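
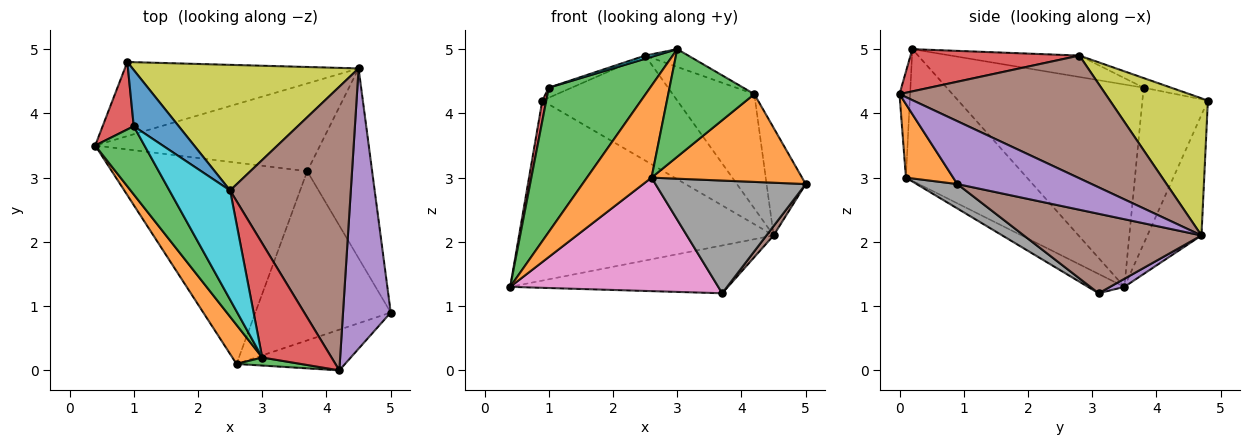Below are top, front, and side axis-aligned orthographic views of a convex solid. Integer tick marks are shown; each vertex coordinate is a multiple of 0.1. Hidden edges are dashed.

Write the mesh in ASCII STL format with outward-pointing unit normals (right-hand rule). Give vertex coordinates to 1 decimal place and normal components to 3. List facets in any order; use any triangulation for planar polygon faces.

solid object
 facet normal -0.193 0.907 -0.374
  outer loop
   vertex 4.5 4.7 2.1
   vertex 0.4 3.5 1.3
   vertex 0.9 4.8 4.2
  endloop
 endfacet
 facet normal -0.865 -0.462 0.196
  outer loop
   vertex 2.6 0.1 3.0
   vertex 3.0 0.2 5.0
   vertex 0.4 3.5 1.3
  endloop
 endfacet
 facet normal -0.869 -0.447 0.211
  outer loop
   vertex 1.0 3.8 4.4
   vertex 0.4 3.5 1.3
   vertex 3.0 0.2 5.0
  endloop
 endfacet
 facet normal -0.979 -0.059 0.195
  outer loop
   vertex 1.0 3.8 4.4
   vertex 0.9 4.8 4.2
   vertex 0.4 3.5 1.3
  endloop
 endfacet
 facet normal 0.031 0.478 -0.878
  outer loop
   vertex 3.7 3.1 1.2
   vertex 0.4 3.5 1.3
   vertex 4.5 4.7 2.1
  endloop
 endfacet
 facet normal 0.774 -0.031 -0.632
  outer loop
   vertex 3.7 3.1 1.2
   vertex 4.5 4.7 2.1
   vertex 5.0 0.9 2.9
  endloop
 endfacet
 facet normal -0.086 -0.489 -0.868
  outer loop
   vertex 3.7 3.1 1.2
   vertex 2.6 0.1 3.0
   vertex 0.4 3.5 1.3
  endloop
 endfacet
 facet normal 0.148 -0.548 -0.823
  outer loop
   vertex 3.7 3.1 1.2
   vertex 5.0 0.9 2.9
   vertex 2.6 0.1 3.0
  endloop
 endfacet
 facet normal 0.422 0.581 0.696
  outer loop
   vertex 2.5 2.8 4.9
   vertex 4.5 4.7 2.1
   vertex 0.9 4.8 4.2
  endloop
 endfacet
 facet normal -0.333 -0.028 0.943
  outer loop
   vertex 2.5 2.8 4.9
   vertex 1.0 3.8 4.4
   vertex 3.0 0.2 5.0
  endloop
 endfacet
 facet normal -0.206 0.172 0.963
  outer loop
   vertex 2.5 2.8 4.9
   vertex 0.9 4.8 4.2
   vertex 1.0 3.8 4.4
  endloop
 endfacet
 facet normal 0.274 -0.873 -0.404
  outer loop
   vertex 4.2 0.0 4.3
   vertex 2.6 0.1 3.0
   vertex 5.0 0.9 2.9
  endloop
 endfacet
 facet normal -0.122 -0.990 0.074
  outer loop
   vertex 4.2 0.0 4.3
   vertex 3.0 0.2 5.0
   vertex 2.6 0.1 3.0
  endloop
 endfacet
 facet normal 0.516 0.132 0.847
  outer loop
   vertex 4.2 0.0 4.3
   vertex 2.5 2.8 4.9
   vertex 3.0 0.2 5.0
  endloop
 endfacet
 facet normal 0.776 0.226 0.589
  outer loop
   vertex 4.2 0.0 4.3
   vertex 5.0 0.9 2.9
   vertex 4.5 4.7 2.1
  endloop
 endfacet
 facet normal 0.686 0.272 0.675
  outer loop
   vertex 4.2 0.0 4.3
   vertex 4.5 4.7 2.1
   vertex 2.5 2.8 4.9
  endloop
 endfacet
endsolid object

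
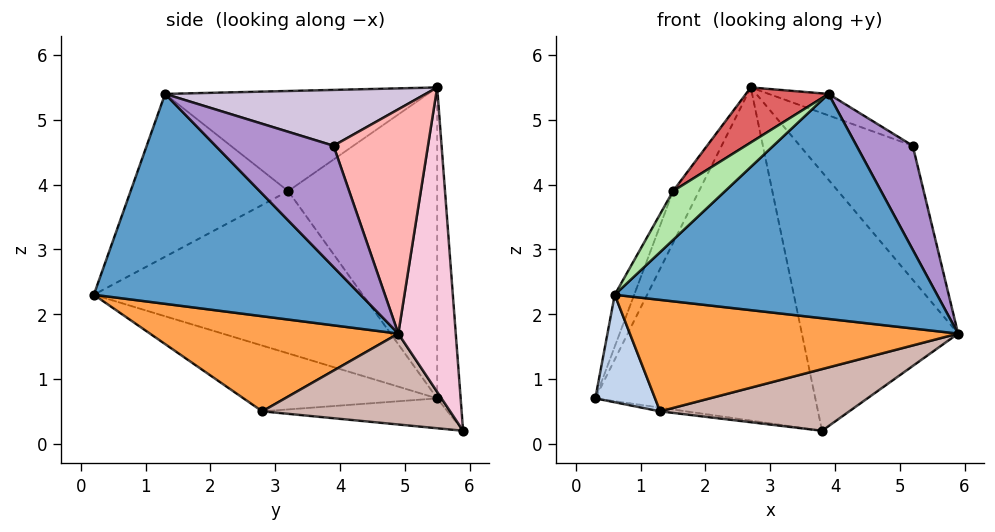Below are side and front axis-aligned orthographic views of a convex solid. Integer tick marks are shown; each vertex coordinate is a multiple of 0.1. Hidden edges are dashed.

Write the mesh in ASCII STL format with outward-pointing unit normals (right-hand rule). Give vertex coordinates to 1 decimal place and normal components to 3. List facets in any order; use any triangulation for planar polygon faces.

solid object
 facet normal 0.591 -0.714 -0.375
  outer loop
   vertex 3.9 1.3 5.4
   vertex 0.6 0.2 2.3
   vertex 5.9 4.9 1.7
  endloop
 endfacet
 facet normal -0.747 -0.231 -0.623
  outer loop
   vertex 1.3 2.8 0.5
   vertex 0.6 0.2 2.3
   vertex 0.3 5.5 0.7
  endloop
 endfacet
 facet normal 0.445 -0.588 -0.676
  outer loop
   vertex 1.3 2.8 0.5
   vertex 5.9 4.9 1.7
   vertex 0.6 0.2 2.3
  endloop
 endfacet
 facet normal -0.918 0.066 0.392
  outer loop
   vertex 1.5 3.2 3.9
   vertex 0.3 5.5 0.7
   vertex 0.6 0.2 2.3
  endloop
 endfacet
 facet normal -0.884 0.154 0.442
  outer loop
   vertex 1.5 3.2 3.9
   vertex 2.7 5.5 5.5
   vertex 0.3 5.5 0.7
  endloop
 endfacet
 facet normal -0.632 -0.209 0.747
  outer loop
   vertex 1.5 3.2 3.9
   vertex 0.6 0.2 2.3
   vertex 3.9 1.3 5.4
  endloop
 endfacet
 facet normal -0.627 -0.197 0.754
  outer loop
   vertex 1.5 3.2 3.9
   vertex 3.9 1.3 5.4
   vertex 2.7 5.5 5.5
  endloop
 endfacet
 facet normal 0.592 0.707 0.387
  outer loop
   vertex 5.2 3.9 4.6
   vertex 5.9 4.9 1.7
   vertex 2.7 5.5 5.5
  endloop
 endfacet
 facet normal 0.901 -0.429 0.069
  outer loop
   vertex 5.2 3.9 4.6
   vertex 3.9 1.3 5.4
   vertex 5.9 4.9 1.7
  endloop
 endfacet
 facet normal 0.387 0.089 0.918
  outer loop
   vertex 5.2 3.9 4.6
   vertex 2.7 5.5 5.5
   vertex 3.9 1.3 5.4
  endloop
 endfacet
 facet normal -0.144 0.020 -0.989
  outer loop
   vertex 3.8 5.9 0.2
   vertex 1.3 2.8 0.5
   vertex 0.3 5.5 0.7
  endloop
 endfacet
 facet normal 0.398 -0.401 -0.825
  outer loop
   vertex 3.8 5.9 0.2
   vertex 5.9 4.9 1.7
   vertex 1.3 2.8 0.5
  endloop
 endfacet
 facet normal -0.106 0.993 0.053
  outer loop
   vertex 3.8 5.9 0.2
   vertex 0.3 5.5 0.7
   vertex 2.7 5.5 5.5
  endloop
 endfacet
 facet normal 0.342 0.929 0.141
  outer loop
   vertex 3.8 5.9 0.2
   vertex 2.7 5.5 5.5
   vertex 5.9 4.9 1.7
  endloop
 endfacet
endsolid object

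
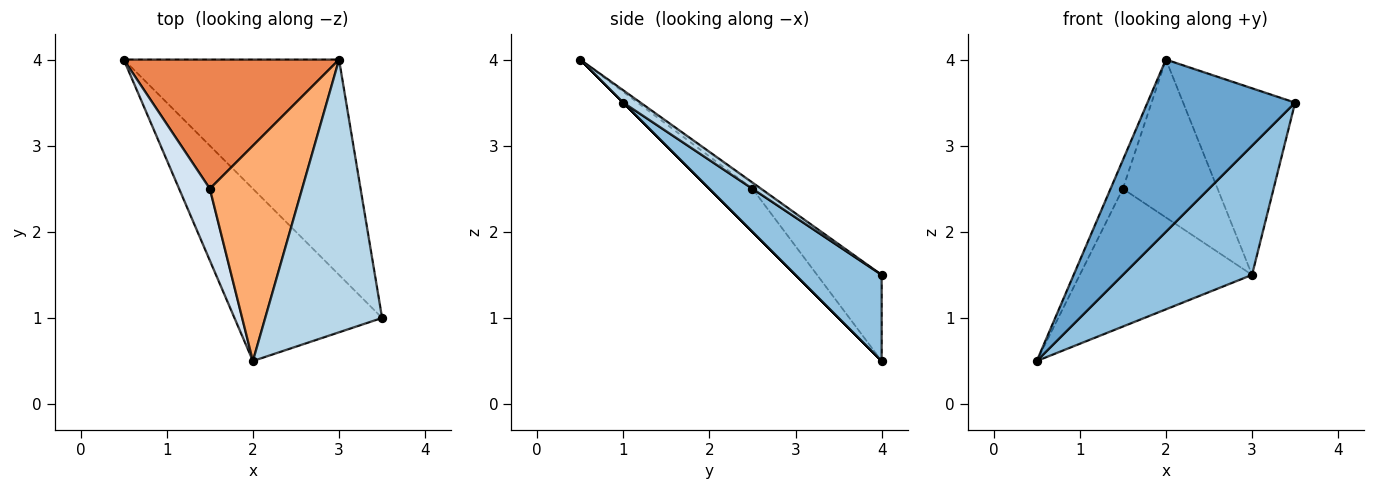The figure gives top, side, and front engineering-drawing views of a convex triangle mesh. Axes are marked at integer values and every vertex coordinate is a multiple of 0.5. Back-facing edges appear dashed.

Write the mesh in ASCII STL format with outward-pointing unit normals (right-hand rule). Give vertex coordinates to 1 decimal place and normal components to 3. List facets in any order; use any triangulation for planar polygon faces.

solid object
 facet normal 0.000 -0.707 -0.707
  outer loop
   vertex 2.0 0.5 4.0
   vertex 0.5 4.0 0.5
   vertex 3.5 1.0 3.5
  endloop
 endfacet
 facet normal 0.324 -0.487 -0.811
  outer loop
   vertex 3.0 4.0 1.5
   vertex 3.5 1.0 3.5
   vertex 0.5 4.0 0.5
  endloop
 endfacet
 facet normal 0.087 0.563 0.822
  outer loop
   vertex 3.0 4.0 1.5
   vertex 2.0 0.5 4.0
   vertex 3.5 1.0 3.5
  endloop
 endfacet
 facet normal -0.793 0.226 0.566
  outer loop
   vertex 1.5 2.5 2.5
   vertex 0.5 4.0 0.5
   vertex 2.0 0.5 4.0
  endloop
 endfacet
 facet normal -0.264 0.704 0.660
  outer loop
   vertex 1.5 2.5 2.5
   vertex 3.0 4.0 1.5
   vertex 0.5 4.0 0.5
  endloop
 endfacet
 facet normal -0.054 0.591 0.805
  outer loop
   vertex 1.5 2.5 2.5
   vertex 2.0 0.5 4.0
   vertex 3.0 4.0 1.5
  endloop
 endfacet
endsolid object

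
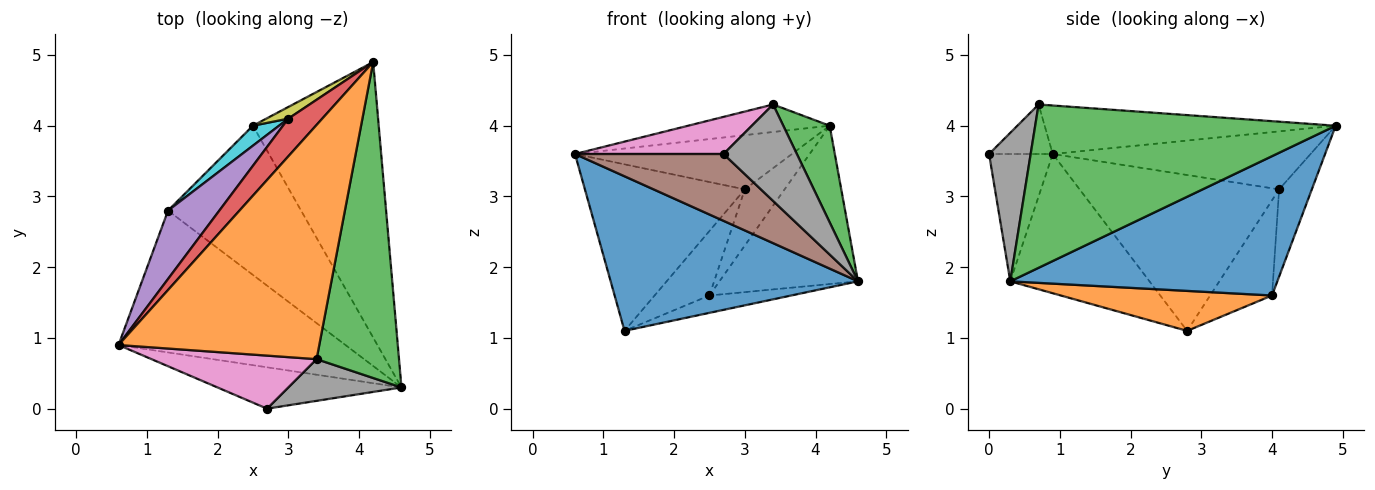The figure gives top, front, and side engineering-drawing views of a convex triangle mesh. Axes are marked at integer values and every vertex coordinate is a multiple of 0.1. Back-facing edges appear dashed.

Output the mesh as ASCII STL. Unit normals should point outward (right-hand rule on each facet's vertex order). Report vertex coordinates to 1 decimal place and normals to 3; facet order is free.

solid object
 facet normal -0.383 -0.681 -0.625
  outer loop
   vertex 1.3 2.8 1.1
   vertex 4.6 0.3 1.8
   vertex 0.6 0.9 3.6
  endloop
 endfacet
 facet normal -0.233 0.113 0.966
  outer loop
   vertex 3.4 0.7 4.3
   vertex 4.2 4.9 4.0
   vertex 0.6 0.9 3.6
  endloop
 endfacet
 facet normal 0.884 -0.137 0.446
  outer loop
   vertex 3.4 0.7 4.3
   vertex 4.6 0.3 1.8
   vertex 4.2 4.9 4.0
  endloop
 endfacet
 facet normal -0.698 0.588 0.409
  outer loop
   vertex 3.0 4.1 3.1
   vertex 0.6 0.9 3.6
   vertex 4.2 4.9 4.0
  endloop
 endfacet
 facet normal -0.756 0.606 0.249
  outer loop
   vertex 3.0 4.1 3.1
   vertex 1.3 2.8 1.1
   vertex 0.6 0.9 3.6
  endloop
 endfacet
 facet normal -0.342 -0.799 -0.495
  outer loop
   vertex 2.7 0.0 3.6
   vertex 0.6 0.9 3.6
   vertex 4.6 0.3 1.8
  endloop
 endfacet
 facet normal -0.239 -0.557 0.796
  outer loop
   vertex 2.7 0.0 3.6
   vertex 3.4 0.7 4.3
   vertex 0.6 0.9 3.6
  endloop
 endfacet
 facet normal 0.462 -0.814 0.352
  outer loop
   vertex 2.7 0.0 3.6
   vertex 4.6 0.3 1.8
   vertex 3.4 0.7 4.3
  endloop
 endfacet
 facet normal -0.627 0.763 0.158
  outer loop
   vertex 2.5 4.0 1.6
   vertex 3.0 4.1 3.1
   vertex 4.2 4.9 4.0
  endloop
 endfacet
 facet normal -0.733 0.649 0.201
  outer loop
   vertex 2.5 4.0 1.6
   vertex 1.3 2.8 1.1
   vertex 3.0 4.1 3.1
  endloop
 endfacet
 facet normal 0.693 0.359 -0.625
  outer loop
   vertex 2.5 4.0 1.6
   vertex 4.2 4.9 4.0
   vertex 4.6 0.3 1.8
  endloop
 endfacet
 facet normal 0.286 0.111 -0.952
  outer loop
   vertex 2.5 4.0 1.6
   vertex 4.6 0.3 1.8
   vertex 1.3 2.8 1.1
  endloop
 endfacet
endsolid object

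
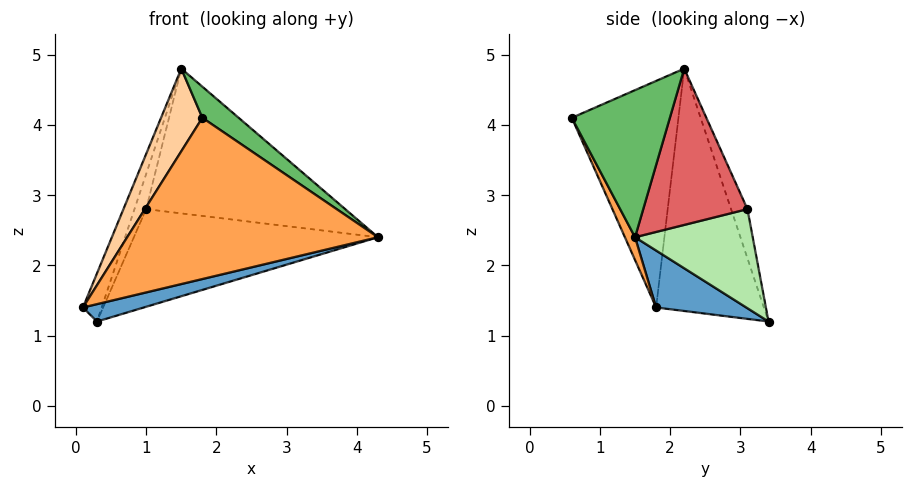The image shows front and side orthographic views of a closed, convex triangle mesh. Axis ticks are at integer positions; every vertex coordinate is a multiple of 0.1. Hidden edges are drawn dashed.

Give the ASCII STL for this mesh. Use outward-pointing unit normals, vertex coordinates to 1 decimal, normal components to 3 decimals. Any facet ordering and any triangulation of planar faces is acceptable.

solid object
 facet normal 0.219 -0.148 -0.964
  outer loop
   vertex 0.3 3.4 1.2
   vertex 4.3 1.5 2.4
   vertex 0.1 1.8 1.4
  endloop
 endfacet
 facet normal -0.919 0.160 0.360
  outer loop
   vertex 1.5 2.2 4.8
   vertex 0.3 3.4 1.2
   vertex 0.1 1.8 1.4
  endloop
 endfacet
 facet normal 0.037 -0.904 -0.425
  outer loop
   vertex 1.8 0.6 4.1
   vertex 0.1 1.8 1.4
   vertex 4.3 1.5 2.4
  endloop
 endfacet
 facet normal -0.858 -0.332 0.392
  outer loop
   vertex 1.8 0.6 4.1
   vertex 1.5 2.2 4.8
   vertex 0.1 1.8 1.4
  endloop
 endfacet
 facet normal 0.602 -0.223 0.767
  outer loop
   vertex 1.8 0.6 4.1
   vertex 4.3 1.5 2.4
   vertex 1.5 2.2 4.8
  endloop
 endfacet
 facet normal 0.434 0.901 -0.021
  outer loop
   vertex 1.0 3.1 2.8
   vertex 4.3 1.5 2.4
   vertex 0.3 3.4 1.2
  endloop
 endfacet
 facet normal 0.446 0.853 0.272
  outer loop
   vertex 1.0 3.1 2.8
   vertex 1.5 2.2 4.8
   vertex 4.3 1.5 2.4
  endloop
 endfacet
 facet normal -0.738 0.527 0.422
  outer loop
   vertex 1.0 3.1 2.8
   vertex 0.3 3.4 1.2
   vertex 1.5 2.2 4.8
  endloop
 endfacet
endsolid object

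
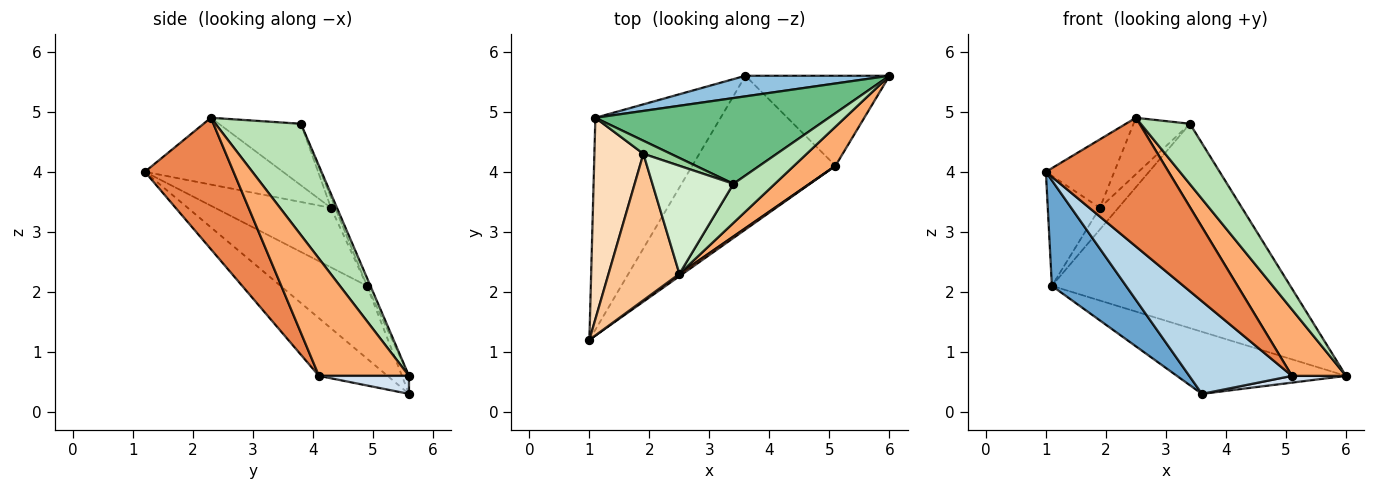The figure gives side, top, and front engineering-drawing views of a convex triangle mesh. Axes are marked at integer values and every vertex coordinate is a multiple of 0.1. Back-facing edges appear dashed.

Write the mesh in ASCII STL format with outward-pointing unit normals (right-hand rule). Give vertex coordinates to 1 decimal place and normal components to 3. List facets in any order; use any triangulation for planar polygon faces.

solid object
 facet normal -0.461 -0.395 -0.794
  outer loop
   vertex 1.1 4.9 2.1
   vertex 3.6 5.6 0.3
   vertex 1.0 1.2 4.0
  endloop
 endfacet
 facet normal -0.039 0.949 0.314
  outer loop
   vertex 1.1 4.9 2.1
   vertex 6.0 5.6 0.6
   vertex 3.6 5.6 0.3
  endloop
 endfacet
 facet normal -0.326 -0.488 -0.810
  outer loop
   vertex 5.1 4.1 0.6
   vertex 1.0 1.2 4.0
   vertex 3.6 5.6 0.3
  endloop
 endfacet
 facet normal 0.124 -0.074 -0.990
  outer loop
   vertex 5.1 4.1 0.6
   vertex 3.6 5.6 0.3
   vertex 6.0 5.6 0.6
  endloop
 endfacet
 facet normal 0.586 -0.811 0.015
  outer loop
   vertex 5.1 4.1 0.6
   vertex 2.5 2.3 4.9
   vertex 1.0 1.2 4.0
  endloop
 endfacet
 facet normal 0.821 -0.492 0.290
  outer loop
   vertex 5.1 4.1 0.6
   vertex 6.0 5.6 0.6
   vertex 2.5 2.3 4.9
  endloop
 endfacet
 facet normal -0.649 0.322 0.689
  outer loop
   vertex 1.9 4.3 3.4
   vertex 1.0 1.2 4.0
   vertex 2.5 2.3 4.9
  endloop
 endfacet
 facet normal -0.729 0.328 0.600
  outer loop
   vertex 1.9 4.3 3.4
   vertex 1.1 4.9 2.1
   vertex 1.0 1.2 4.0
  endloop
 endfacet
 facet normal -0.013 0.922 0.387
  outer loop
   vertex 3.4 3.8 4.8
   vertex 6.0 5.6 0.6
   vertex 1.1 4.9 2.1
  endloop
 endfacet
 facet normal -0.192 0.841 0.506
  outer loop
   vertex 3.4 3.8 4.8
   vertex 1.1 4.9 2.1
   vertex 1.9 4.3 3.4
  endloop
 endfacet
 facet normal 0.825 -0.474 0.307
  outer loop
   vertex 3.4 3.8 4.8
   vertex 2.5 2.3 4.9
   vertex 6.0 5.6 0.6
  endloop
 endfacet
 facet normal -0.558 0.384 0.735
  outer loop
   vertex 3.4 3.8 4.8
   vertex 1.9 4.3 3.4
   vertex 2.5 2.3 4.9
  endloop
 endfacet
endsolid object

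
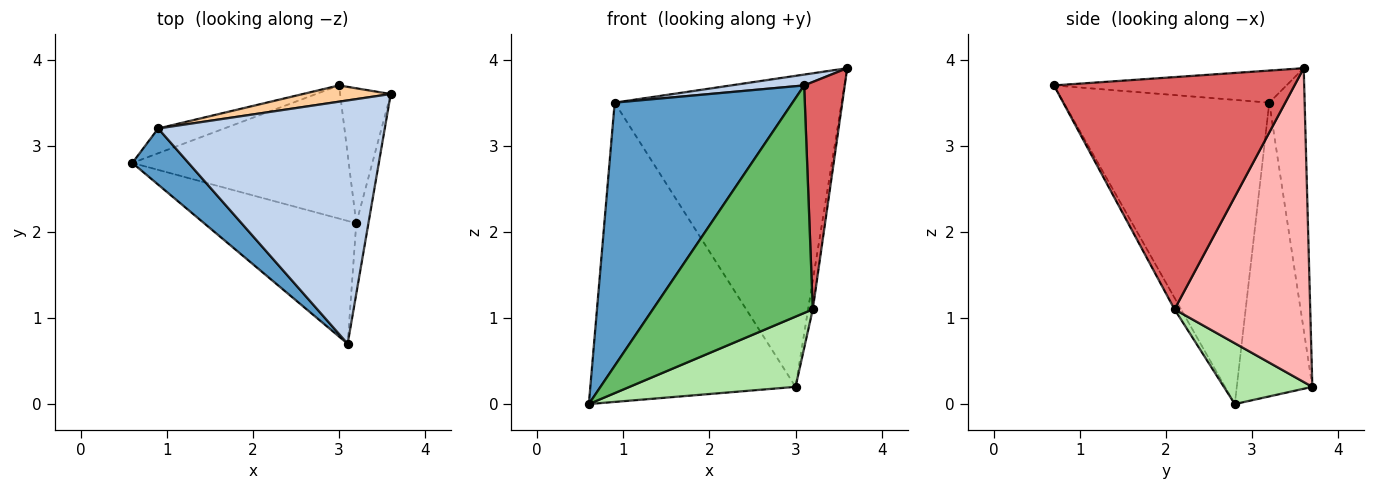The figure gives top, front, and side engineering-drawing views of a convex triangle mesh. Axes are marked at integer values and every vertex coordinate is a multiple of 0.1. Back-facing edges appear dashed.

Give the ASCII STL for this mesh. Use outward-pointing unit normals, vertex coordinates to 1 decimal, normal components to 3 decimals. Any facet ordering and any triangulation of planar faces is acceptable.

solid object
 facet normal -0.749 -0.648 0.138
  outer loop
   vertex 0.9 3.2 3.5
   vertex 0.6 2.8 0.0
   vertex 3.1 0.7 3.7
  endloop
 endfacet
 facet normal -0.140 -0.044 0.989
  outer loop
   vertex 0.9 3.2 3.5
   vertex 3.1 0.7 3.7
   vertex 3.6 3.6 3.9
  endloop
 endfacet
 facet normal -0.344 0.936 -0.077
  outer loop
   vertex 0.9 3.2 3.5
   vertex 3.0 3.7 0.2
   vertex 0.6 2.8 0.0
  endloop
 endfacet
 facet normal -0.154 0.987 0.052
  outer loop
   vertex 0.9 3.2 3.5
   vertex 3.6 3.6 3.9
   vertex 3.0 3.7 0.2
  endloop
 endfacet
 facet normal -0.036 -0.879 -0.475
  outer loop
   vertex 3.2 2.1 1.1
   vertex 3.1 0.7 3.7
   vertex 0.6 2.8 0.0
  endloop
 endfacet
 facet normal 0.241 -0.453 -0.858
  outer loop
   vertex 3.2 2.1 1.1
   vertex 0.6 2.8 0.0
   vertex 3.0 3.7 0.2
  endloop
 endfacet
 facet normal 0.985 -0.166 -0.052
  outer loop
   vertex 3.2 2.1 1.1
   vertex 3.6 3.6 3.9
   vertex 3.1 0.7 3.7
  endloop
 endfacet
 facet normal 0.987 0.034 -0.159
  outer loop
   vertex 3.2 2.1 1.1
   vertex 3.0 3.7 0.2
   vertex 3.6 3.6 3.9
  endloop
 endfacet
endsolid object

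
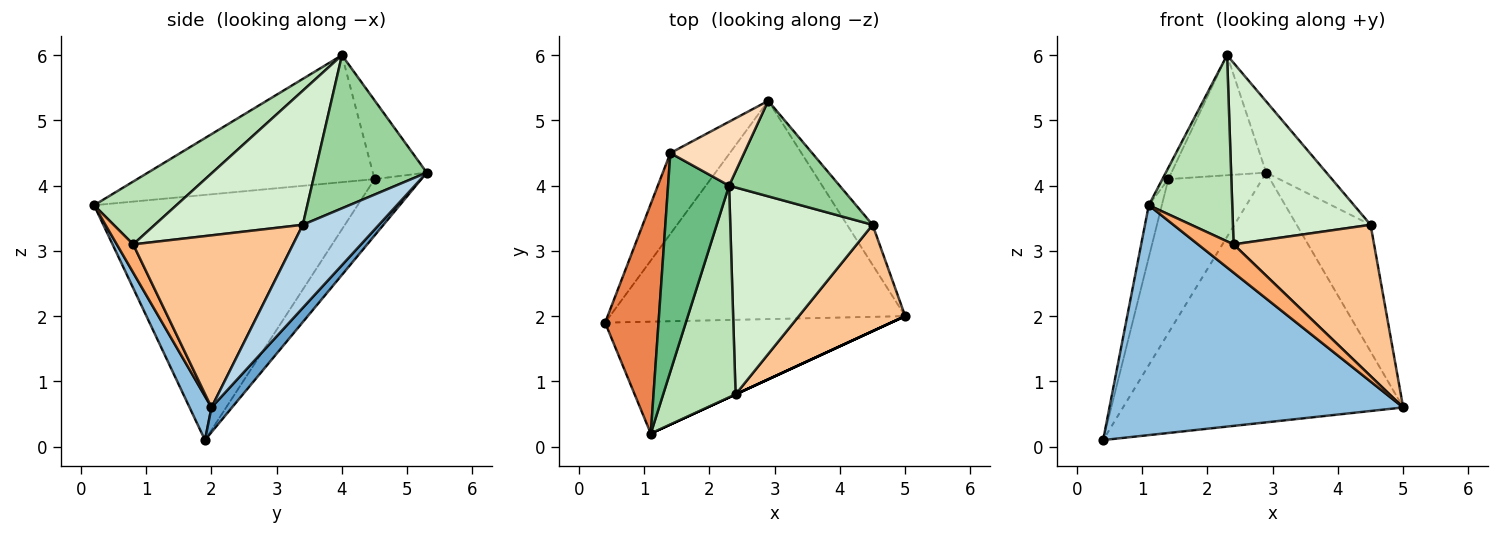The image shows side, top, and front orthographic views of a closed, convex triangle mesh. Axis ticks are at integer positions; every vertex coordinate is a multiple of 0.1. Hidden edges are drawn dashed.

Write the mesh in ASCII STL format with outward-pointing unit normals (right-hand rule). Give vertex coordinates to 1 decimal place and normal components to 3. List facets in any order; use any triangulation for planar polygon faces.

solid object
 facet normal 0.055 0.752 -0.657
  outer loop
   vertex 2.9 5.3 4.2
   vertex 5.0 2.0 0.6
   vertex 0.4 1.9 0.1
  endloop
 endfacet
 facet normal 0.067 -0.897 -0.437
  outer loop
   vertex 1.1 0.2 3.7
   vertex 0.4 1.9 0.1
   vertex 5.0 2.0 0.6
  endloop
 endfacet
 facet normal 0.700 0.680 -0.215
  outer loop
   vertex 4.5 3.4 3.4
   vertex 5.0 2.0 0.6
   vertex 2.9 5.3 4.2
  endloop
 endfacet
 facet normal -0.404 0.810 -0.426
  outer loop
   vertex 1.4 4.5 4.1
   vertex 2.9 5.3 4.2
   vertex 0.4 1.9 0.1
  endloop
 endfacet
 facet normal -0.976 0.048 0.213
  outer loop
   vertex 1.4 4.5 4.1
   vertex 0.4 1.9 0.1
   vertex 1.1 0.2 3.7
  endloop
 endfacet
 facet normal 0.419 -0.908 0.000
  outer loop
   vertex 2.4 0.8 3.1
   vertex 1.1 0.2 3.7
   vertex 5.0 2.0 0.6
  endloop
 endfacet
 facet normal 0.681 -0.599 0.421
  outer loop
   vertex 2.4 0.8 3.1
   vertex 5.0 2.0 0.6
   vertex 4.5 3.4 3.4
  endloop
 endfacet
 facet normal -0.449 0.789 0.420
  outer loop
   vertex 2.3 4.0 6.0
   vertex 2.9 5.3 4.2
   vertex 1.4 4.5 4.1
  endloop
 endfacet
 facet normal -0.901 0.023 0.433
  outer loop
   vertex 2.3 4.0 6.0
   vertex 1.4 4.5 4.1
   vertex 1.1 0.2 3.7
  endloop
 endfacet
 facet normal 0.743 0.400 0.537
  outer loop
   vertex 2.3 4.0 6.0
   vertex 4.5 3.4 3.4
   vertex 2.9 5.3 4.2
  endloop
 endfacet
 facet normal 0.546 -0.553 0.629
  outer loop
   vertex 2.3 4.0 6.0
   vertex 1.1 0.2 3.7
   vertex 2.4 0.8 3.1
  endloop
 endfacet
 facet normal 0.578 -0.538 0.613
  outer loop
   vertex 2.3 4.0 6.0
   vertex 2.4 0.8 3.1
   vertex 4.5 3.4 3.4
  endloop
 endfacet
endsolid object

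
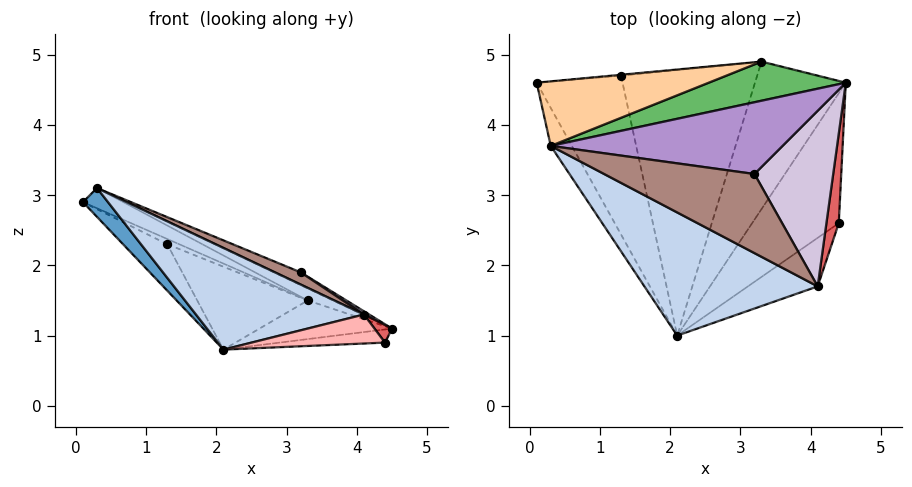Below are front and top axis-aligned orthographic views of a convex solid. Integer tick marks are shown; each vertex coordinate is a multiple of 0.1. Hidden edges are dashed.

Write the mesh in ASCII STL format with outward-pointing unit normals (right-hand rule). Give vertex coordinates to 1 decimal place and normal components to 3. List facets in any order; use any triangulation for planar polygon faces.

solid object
 facet normal -0.887 -0.279 -0.367
  outer loop
   vertex 0.3 3.7 3.1
   vertex 0.1 4.6 2.9
   vertex 2.1 1.0 0.8
  endloop
 endfacet
 facet normal 0.030 -0.636 0.771
  outer loop
   vertex 4.1 1.7 1.3
   vertex 0.3 3.7 3.1
   vertex 2.1 1.0 0.8
  endloop
 endfacet
 facet normal -0.251 0.245 -0.936
  outer loop
   vertex 3.3 4.9 1.5
   vertex 4.5 4.6 1.1
   vertex 2.1 1.0 0.8
  endloop
 endfacet
 facet normal 0.363 0.278 0.889
  outer loop
   vertex 3.3 4.9 1.5
   vertex 0.1 4.6 2.9
   vertex 0.3 3.7 3.1
  endloop
 endfacet
 facet normal 0.365 0.274 0.890
  outer loop
   vertex 3.3 4.9 1.5
   vertex 0.3 3.7 3.1
   vertex 4.5 4.6 1.1
  endloop
 endfacet
 facet normal -0.027 0.101 -0.995
  outer loop
   vertex 4.4 2.6 0.9
   vertex 2.1 1.0 0.8
   vertex 4.5 4.6 1.1
  endloop
 endfacet
 facet normal 0.883 -0.090 0.460
  outer loop
   vertex 4.4 2.6 0.9
   vertex 4.5 4.6 1.1
   vertex 4.1 1.7 1.3
  endloop
 endfacet
 facet normal 0.367 -0.477 -0.799
  outer loop
   vertex 4.4 2.6 0.9
   vertex 4.1 1.7 1.3
   vertex 2.1 1.0 0.8
  endloop
 endfacet
 facet normal 0.396 0.160 0.904
  outer loop
   vertex 3.2 3.3 1.9
   vertex 4.5 4.6 1.1
   vertex 0.3 3.7 3.1
  endloop
 endfacet
 facet normal 0.535 -0.016 0.845
  outer loop
   vertex 3.2 3.3 1.9
   vertex 4.1 1.7 1.3
   vertex 4.5 4.6 1.1
  endloop
 endfacet
 facet normal 0.362 -0.142 0.921
  outer loop
   vertex 3.2 3.3 1.9
   vertex 0.3 3.7 3.1
   vertex 4.1 1.7 1.3
  endloop
 endfacet
 facet normal -0.450 0.250 -0.857
  outer loop
   vertex 1.3 4.7 2.3
   vertex 2.1 1.0 0.8
   vertex 0.1 4.6 2.9
  endloop
 endfacet
 facet normal -0.162 0.973 -0.162
  outer loop
   vertex 1.3 4.7 2.3
   vertex 0.1 4.6 2.9
   vertex 3.3 4.9 1.5
  endloop
 endfacet
 facet normal -0.381 0.276 -0.883
  outer loop
   vertex 1.3 4.7 2.3
   vertex 3.3 4.9 1.5
   vertex 2.1 1.0 0.8
  endloop
 endfacet
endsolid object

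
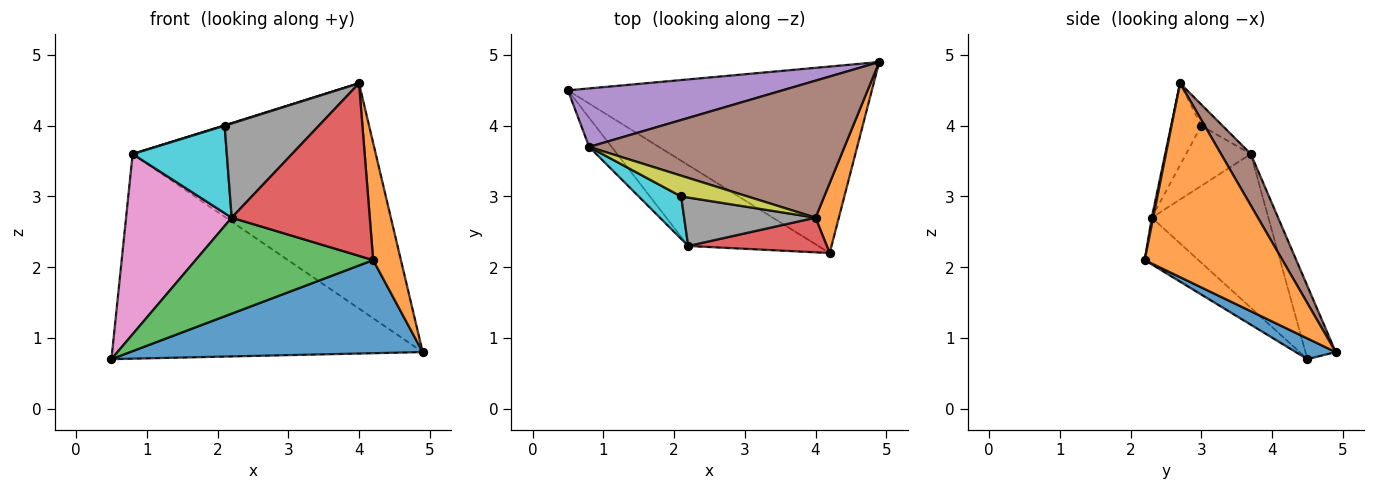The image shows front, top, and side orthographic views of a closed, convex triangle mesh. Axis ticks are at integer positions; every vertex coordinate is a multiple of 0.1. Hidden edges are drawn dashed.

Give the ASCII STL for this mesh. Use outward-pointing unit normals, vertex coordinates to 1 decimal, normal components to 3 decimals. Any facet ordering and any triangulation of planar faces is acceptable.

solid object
 facet normal 0.061 -0.446 -0.893
  outer loop
   vertex 4.2 2.2 2.1
   vertex 0.5 4.5 0.7
   vertex 4.9 4.9 0.8
  endloop
 endfacet
 facet normal 0.974 -0.196 0.117
  outer loop
   vertex 4.0 2.7 4.6
   vertex 4.2 2.2 2.1
   vertex 4.9 4.9 0.8
  endloop
 endfacet
 facet normal -0.226 -0.745 -0.628
  outer loop
   vertex 2.2 2.3 2.7
   vertex 0.5 4.5 0.7
   vertex 4.2 2.2 2.1
  endloop
 endfacet
 facet normal 0.010 -0.980 0.197
  outer loop
   vertex 2.2 2.3 2.7
   vertex 4.2 2.2 2.1
   vertex 4.0 2.7 4.6
  endloop
 endfacet
 facet normal -0.093 0.957 0.274
  outer loop
   vertex 0.8 3.7 3.6
   vertex 4.9 4.9 0.8
   vertex 0.5 4.5 0.7
  endloop
 endfacet
 facet normal 0.104 0.850 0.517
  outer loop
   vertex 0.8 3.7 3.6
   vertex 4.0 2.7 4.6
   vertex 4.9 4.9 0.8
  endloop
 endfacet
 facet normal -0.737 -0.667 -0.108
  outer loop
   vertex 0.8 3.7 3.6
   vertex 0.5 4.5 0.7
   vertex 2.2 2.3 2.7
  endloop
 endfacet
 facet normal -0.274 -0.855 0.440
  outer loop
   vertex 2.1 3.0 4.0
   vertex 2.2 2.3 2.7
   vertex 4.0 2.7 4.6
  endloop
 endfacet
 facet normal -0.304 -0.020 0.952
  outer loop
   vertex 2.1 3.0 4.0
   vertex 4.0 2.7 4.6
   vertex 0.8 3.7 3.6
  endloop
 endfacet
 facet normal -0.526 -0.765 0.371
  outer loop
   vertex 2.1 3.0 4.0
   vertex 0.8 3.7 3.6
   vertex 2.2 2.3 2.7
  endloop
 endfacet
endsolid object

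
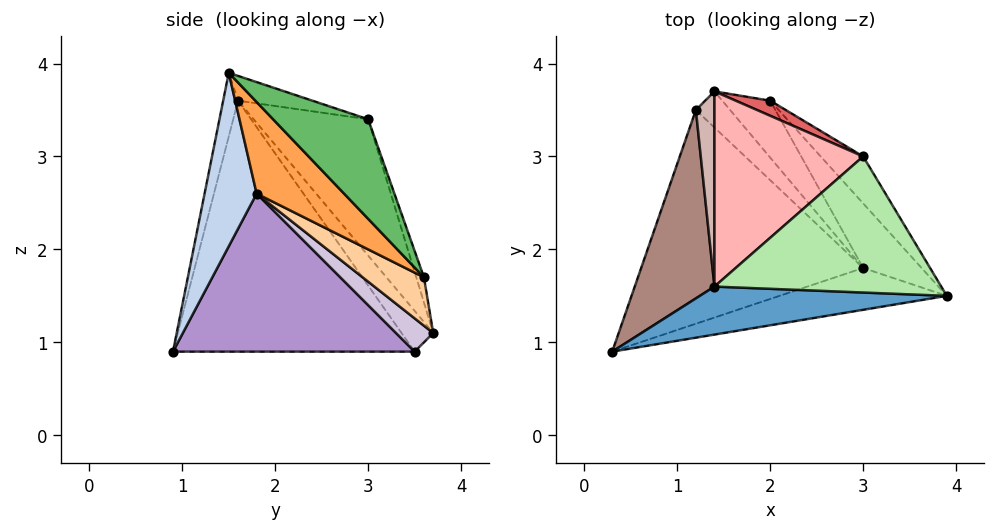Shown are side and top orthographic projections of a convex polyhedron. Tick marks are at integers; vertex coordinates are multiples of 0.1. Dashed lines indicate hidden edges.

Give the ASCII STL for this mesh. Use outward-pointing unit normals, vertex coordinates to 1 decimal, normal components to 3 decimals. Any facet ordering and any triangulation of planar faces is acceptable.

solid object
 facet normal -0.072 -0.958 0.278
  outer loop
   vertex 1.4 1.6 3.6
   vertex 0.3 0.9 0.9
   vertex 3.9 1.5 3.9
  endloop
 endfacet
 facet normal 0.549 -0.647 -0.529
  outer loop
   vertex 3.0 1.8 2.6
   vertex 3.9 1.5 3.9
   vertex 0.3 0.9 0.9
  endloop
 endfacet
 facet normal 0.827 0.196 -0.527
  outer loop
   vertex 3.0 1.8 2.6
   vertex 2.0 3.6 1.7
   vertex 3.9 1.5 3.9
  endloop
 endfacet
 facet normal 0.710 0.043 -0.703
  outer loop
   vertex 3.0 1.8 2.6
   vertex 1.4 3.7 1.1
   vertex 2.0 3.6 1.7
  endloop
 endfacet
 facet normal 0.848 0.388 -0.362
  outer loop
   vertex 3.0 3.0 3.4
   vertex 3.9 1.5 3.9
   vertex 2.0 3.6 1.7
  endloop
 endfacet
 facet normal -0.105 0.257 0.961
  outer loop
   vertex 3.0 3.0 3.4
   vertex 1.4 1.6 3.6
   vertex 3.9 1.5 3.9
  endloop
 endfacet
 facet normal -0.359 0.794 0.491
  outer loop
   vertex 3.0 3.0 3.4
   vertex 2.0 3.6 1.7
   vertex 1.4 3.7 1.1
  endloop
 endfacet
 facet normal -0.508 0.660 0.554
  outer loop
   vertex 3.0 3.0 3.4
   vertex 1.4 3.7 1.1
   vertex 1.4 1.6 3.6
  endloop
 endfacet
 facet normal 0.569 -0.197 -0.799
  outer loop
   vertex 1.2 3.5 0.9
   vertex 3.0 1.8 2.6
   vertex 0.3 0.9 0.9
  endloop
 endfacet
 facet normal 0.697 0.020 -0.717
  outer loop
   vertex 1.2 3.5 0.9
   vertex 1.4 3.7 1.1
   vertex 3.0 1.8 2.6
  endloop
 endfacet
 facet normal -0.905 0.313 0.288
  outer loop
   vertex 1.2 3.5 0.9
   vertex 0.3 0.9 0.9
   vertex 1.4 1.6 3.6
  endloop
 endfacet
 facet normal -0.815 0.443 0.372
  outer loop
   vertex 1.2 3.5 0.9
   vertex 1.4 1.6 3.6
   vertex 1.4 3.7 1.1
  endloop
 endfacet
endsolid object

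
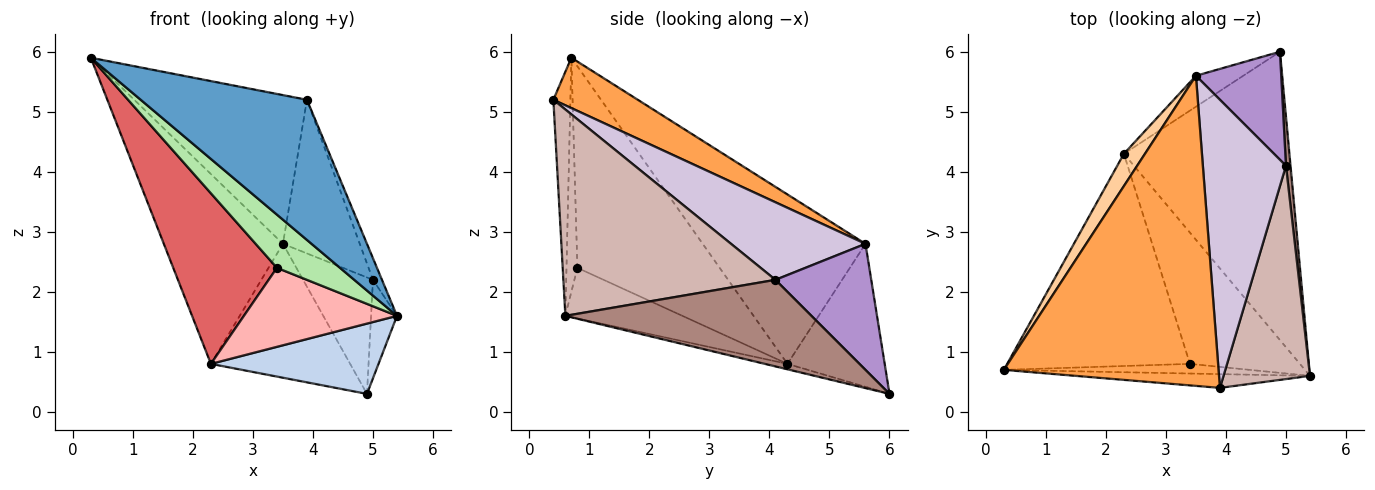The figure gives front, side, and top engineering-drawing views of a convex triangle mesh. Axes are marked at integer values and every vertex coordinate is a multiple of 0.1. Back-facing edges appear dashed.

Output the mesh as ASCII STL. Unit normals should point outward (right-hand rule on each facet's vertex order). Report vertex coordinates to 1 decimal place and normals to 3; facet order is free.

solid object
 facet normal -0.101 -0.990 -0.097
  outer loop
   vertex 3.9 0.4 5.2
   vertex 0.3 0.7 5.9
   vertex 5.4 0.6 1.6
  endloop
 endfacet
 facet normal -0.032 -0.237 -0.971
  outer loop
   vertex 2.3 4.3 0.8
   vertex 4.9 6.0 0.3
   vertex 5.4 0.6 1.6
  endloop
 endfacet
 facet normal 0.207 0.423 0.882
  outer loop
   vertex 3.5 5.6 2.8
   vertex 0.3 0.7 5.9
   vertex 3.9 0.4 5.2
  endloop
 endfacet
 facet normal -0.803 0.588 0.100
  outer loop
   vertex 3.5 5.6 2.8
   vertex 2.3 4.3 0.8
   vertex 0.3 0.7 5.9
  endloop
 endfacet
 facet normal -0.563 0.806 -0.186
  outer loop
   vertex 3.5 5.6 2.8
   vertex 4.9 6.0 0.3
   vertex 2.3 4.3 0.8
  endloop
 endfacet
 facet normal -0.167 -0.970 -0.176
  outer loop
   vertex 3.4 0.8 2.4
   vertex 5.4 0.6 1.6
   vertex 0.3 0.7 5.9
  endloop
 endfacet
 facet normal -0.652 -0.475 -0.591
  outer loop
   vertex 3.4 0.8 2.4
   vertex 0.3 0.7 5.9
   vertex 2.3 4.3 0.8
  endloop
 endfacet
 facet normal -0.367 -0.480 -0.797
  outer loop
   vertex 3.4 0.8 2.4
   vertex 2.3 4.3 0.8
   vertex 5.4 0.6 1.6
  endloop
 endfacet
 facet normal 0.709 0.517 0.480
  outer loop
   vertex 5.0 4.1 2.2
   vertex 4.9 6.0 0.3
   vertex 3.5 5.6 2.8
  endloop
 endfacet
 facet normal 0.636 0.363 0.681
  outer loop
   vertex 5.0 4.1 2.2
   vertex 3.5 5.6 2.8
   vertex 3.9 0.4 5.2
  endloop
 endfacet
 facet normal 0.993 0.105 0.052
  outer loop
   vertex 5.0 4.1 2.2
   vertex 5.4 0.6 1.6
   vertex 4.9 6.0 0.3
  endloop
 endfacet
 facet normal 0.922 0.039 0.386
  outer loop
   vertex 5.0 4.1 2.2
   vertex 3.9 0.4 5.2
   vertex 5.4 0.6 1.6
  endloop
 endfacet
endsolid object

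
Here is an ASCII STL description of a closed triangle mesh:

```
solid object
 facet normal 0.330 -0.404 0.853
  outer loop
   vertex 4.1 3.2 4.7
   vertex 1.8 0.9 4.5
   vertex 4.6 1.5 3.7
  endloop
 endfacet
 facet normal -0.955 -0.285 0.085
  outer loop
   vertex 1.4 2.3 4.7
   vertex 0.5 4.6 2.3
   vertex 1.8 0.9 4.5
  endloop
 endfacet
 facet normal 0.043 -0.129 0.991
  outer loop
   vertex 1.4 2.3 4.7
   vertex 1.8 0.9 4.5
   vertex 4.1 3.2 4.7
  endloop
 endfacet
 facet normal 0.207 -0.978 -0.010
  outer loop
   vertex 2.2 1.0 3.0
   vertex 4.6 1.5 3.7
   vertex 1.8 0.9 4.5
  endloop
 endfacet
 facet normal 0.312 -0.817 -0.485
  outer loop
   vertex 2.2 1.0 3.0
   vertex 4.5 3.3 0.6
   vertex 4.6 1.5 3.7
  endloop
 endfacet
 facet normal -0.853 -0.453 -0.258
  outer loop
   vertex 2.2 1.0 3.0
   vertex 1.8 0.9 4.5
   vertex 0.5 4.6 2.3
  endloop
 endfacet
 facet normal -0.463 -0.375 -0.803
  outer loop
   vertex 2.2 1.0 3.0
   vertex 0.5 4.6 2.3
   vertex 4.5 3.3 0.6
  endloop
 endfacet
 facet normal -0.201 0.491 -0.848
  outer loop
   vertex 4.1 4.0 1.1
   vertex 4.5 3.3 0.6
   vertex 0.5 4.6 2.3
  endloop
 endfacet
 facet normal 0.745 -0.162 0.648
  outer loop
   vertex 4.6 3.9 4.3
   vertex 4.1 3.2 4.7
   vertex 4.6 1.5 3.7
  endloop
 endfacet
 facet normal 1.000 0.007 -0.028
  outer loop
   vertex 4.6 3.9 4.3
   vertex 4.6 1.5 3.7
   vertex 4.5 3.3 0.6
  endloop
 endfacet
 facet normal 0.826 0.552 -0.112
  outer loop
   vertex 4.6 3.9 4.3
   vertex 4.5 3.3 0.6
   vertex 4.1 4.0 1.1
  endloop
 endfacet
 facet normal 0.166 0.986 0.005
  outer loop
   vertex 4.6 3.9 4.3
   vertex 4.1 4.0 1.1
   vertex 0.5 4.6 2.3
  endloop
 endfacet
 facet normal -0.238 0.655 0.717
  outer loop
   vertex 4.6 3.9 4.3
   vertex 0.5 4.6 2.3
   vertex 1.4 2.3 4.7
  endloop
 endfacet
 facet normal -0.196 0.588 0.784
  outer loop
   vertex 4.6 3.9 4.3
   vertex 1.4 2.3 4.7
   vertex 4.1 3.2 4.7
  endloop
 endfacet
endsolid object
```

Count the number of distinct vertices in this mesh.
9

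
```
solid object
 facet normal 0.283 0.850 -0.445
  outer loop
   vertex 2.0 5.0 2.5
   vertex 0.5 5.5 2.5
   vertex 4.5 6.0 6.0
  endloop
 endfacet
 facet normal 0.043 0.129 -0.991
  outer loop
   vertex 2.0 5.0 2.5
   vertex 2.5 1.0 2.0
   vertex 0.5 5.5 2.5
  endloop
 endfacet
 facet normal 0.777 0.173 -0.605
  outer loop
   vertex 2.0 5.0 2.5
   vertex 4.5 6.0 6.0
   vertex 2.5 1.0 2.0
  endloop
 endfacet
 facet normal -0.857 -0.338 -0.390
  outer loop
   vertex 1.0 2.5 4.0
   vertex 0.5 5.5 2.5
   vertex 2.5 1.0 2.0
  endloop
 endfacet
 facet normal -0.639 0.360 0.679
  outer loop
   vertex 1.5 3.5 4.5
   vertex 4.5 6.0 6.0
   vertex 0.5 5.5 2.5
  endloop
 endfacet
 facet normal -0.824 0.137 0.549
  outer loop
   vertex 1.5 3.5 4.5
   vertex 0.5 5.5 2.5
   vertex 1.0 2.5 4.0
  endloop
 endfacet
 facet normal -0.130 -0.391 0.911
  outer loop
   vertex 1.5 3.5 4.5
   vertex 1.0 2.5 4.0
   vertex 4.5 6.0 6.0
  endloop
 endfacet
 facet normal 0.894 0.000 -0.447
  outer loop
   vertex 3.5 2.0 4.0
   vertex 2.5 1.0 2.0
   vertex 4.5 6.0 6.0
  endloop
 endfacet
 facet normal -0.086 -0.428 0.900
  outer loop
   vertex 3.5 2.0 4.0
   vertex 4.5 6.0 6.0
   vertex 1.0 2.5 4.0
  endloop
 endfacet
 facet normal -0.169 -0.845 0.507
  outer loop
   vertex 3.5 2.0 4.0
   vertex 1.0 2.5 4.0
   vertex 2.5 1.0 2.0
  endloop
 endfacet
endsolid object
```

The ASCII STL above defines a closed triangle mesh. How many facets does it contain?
10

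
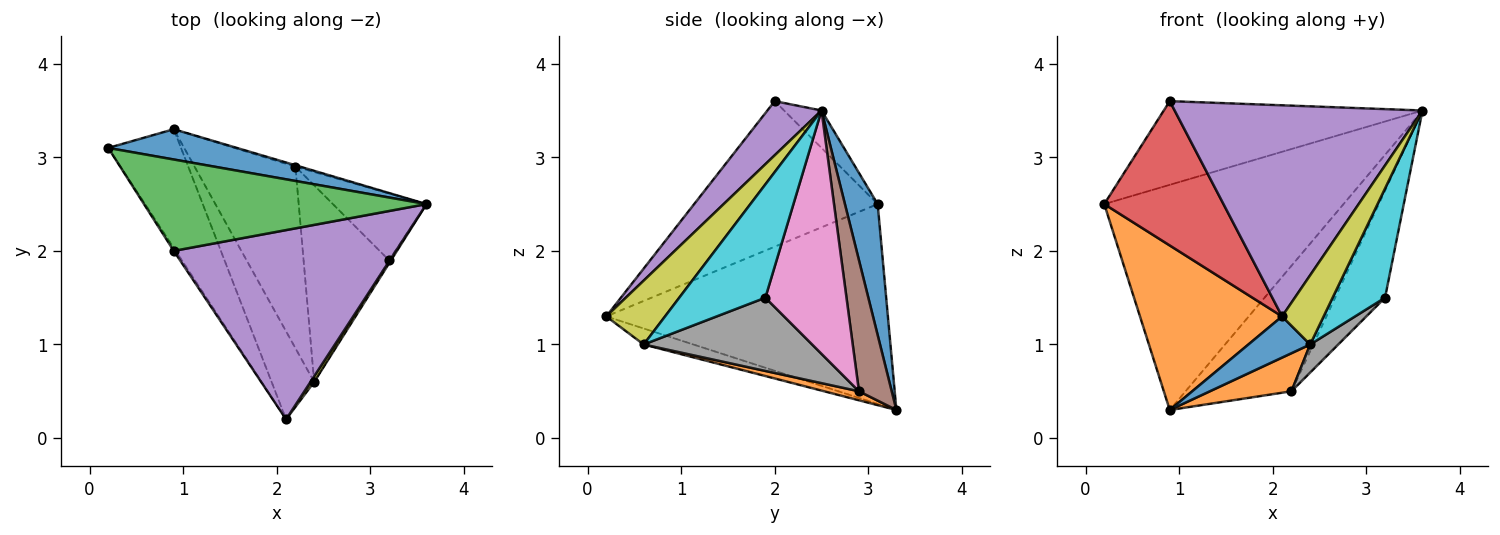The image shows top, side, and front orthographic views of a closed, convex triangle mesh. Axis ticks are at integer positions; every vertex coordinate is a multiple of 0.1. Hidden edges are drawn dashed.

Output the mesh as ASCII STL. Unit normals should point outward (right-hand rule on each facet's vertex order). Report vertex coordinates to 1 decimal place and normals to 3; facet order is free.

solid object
 facet normal 0.134 0.982 0.132
  outer loop
   vertex 0.9 3.3 0.3
   vertex 0.2 3.1 2.5
   vertex 3.6 2.5 3.5
  endloop
 endfacet
 facet normal -0.849 -0.428 -0.309
  outer loop
   vertex 0.9 3.3 0.3
   vertex 2.1 0.2 1.3
   vertex 0.2 3.1 2.5
  endloop
 endfacet
 facet normal -0.097 0.672 0.734
  outer loop
   vertex 0.9 2.0 3.6
   vertex 3.6 2.5 3.5
   vertex 0.2 3.1 2.5
  endloop
 endfacet
 facet normal -0.839 -0.545 -0.011
  outer loop
   vertex 0.9 2.0 3.6
   vertex 0.2 3.1 2.5
   vertex 2.1 0.2 1.3
  endloop
 endfacet
 facet normal 0.160 -0.735 0.659
  outer loop
   vertex 0.9 2.0 3.6
   vertex 2.1 0.2 1.3
   vertex 3.6 2.5 3.5
  endloop
 endfacet
 facet normal 0.296 0.955 -0.011
  outer loop
   vertex 2.2 2.9 0.5
   vertex 0.9 3.3 0.3
   vertex 3.6 2.5 3.5
  endloop
 endfacet
 facet normal 0.809 0.498 -0.311
  outer loop
   vertex 2.2 2.9 0.5
   vertex 3.6 2.5 3.5
   vertex 3.2 1.9 1.5
  endloop
 endfacet
 facet normal 0.647 -0.108 -0.755
  outer loop
   vertex 2.4 0.6 1.0
   vertex 2.2 2.9 0.5
   vertex 3.2 1.9 1.5
  endloop
 endfacet
 facet normal 0.816 -0.577 0.047
  outer loop
   vertex 2.4 0.6 1.0
   vertex 3.6 2.5 3.5
   vertex 2.1 0.2 1.3
  endloop
 endfacet
 facet normal 0.854 -0.520 -0.015
  outer loop
   vertex 2.4 0.6 1.0
   vertex 3.2 1.9 1.5
   vertex 3.6 2.5 3.5
  endloop
 endfacet
 facet normal -0.322 -0.401 -0.857
  outer loop
   vertex 2.4 0.6 1.0
   vertex 2.1 0.2 1.3
   vertex 0.9 3.3 0.3
  endloop
 endfacet
 facet normal 0.087 -0.204 -0.975
  outer loop
   vertex 2.4 0.6 1.0
   vertex 0.9 3.3 0.3
   vertex 2.2 2.9 0.5
  endloop
 endfacet
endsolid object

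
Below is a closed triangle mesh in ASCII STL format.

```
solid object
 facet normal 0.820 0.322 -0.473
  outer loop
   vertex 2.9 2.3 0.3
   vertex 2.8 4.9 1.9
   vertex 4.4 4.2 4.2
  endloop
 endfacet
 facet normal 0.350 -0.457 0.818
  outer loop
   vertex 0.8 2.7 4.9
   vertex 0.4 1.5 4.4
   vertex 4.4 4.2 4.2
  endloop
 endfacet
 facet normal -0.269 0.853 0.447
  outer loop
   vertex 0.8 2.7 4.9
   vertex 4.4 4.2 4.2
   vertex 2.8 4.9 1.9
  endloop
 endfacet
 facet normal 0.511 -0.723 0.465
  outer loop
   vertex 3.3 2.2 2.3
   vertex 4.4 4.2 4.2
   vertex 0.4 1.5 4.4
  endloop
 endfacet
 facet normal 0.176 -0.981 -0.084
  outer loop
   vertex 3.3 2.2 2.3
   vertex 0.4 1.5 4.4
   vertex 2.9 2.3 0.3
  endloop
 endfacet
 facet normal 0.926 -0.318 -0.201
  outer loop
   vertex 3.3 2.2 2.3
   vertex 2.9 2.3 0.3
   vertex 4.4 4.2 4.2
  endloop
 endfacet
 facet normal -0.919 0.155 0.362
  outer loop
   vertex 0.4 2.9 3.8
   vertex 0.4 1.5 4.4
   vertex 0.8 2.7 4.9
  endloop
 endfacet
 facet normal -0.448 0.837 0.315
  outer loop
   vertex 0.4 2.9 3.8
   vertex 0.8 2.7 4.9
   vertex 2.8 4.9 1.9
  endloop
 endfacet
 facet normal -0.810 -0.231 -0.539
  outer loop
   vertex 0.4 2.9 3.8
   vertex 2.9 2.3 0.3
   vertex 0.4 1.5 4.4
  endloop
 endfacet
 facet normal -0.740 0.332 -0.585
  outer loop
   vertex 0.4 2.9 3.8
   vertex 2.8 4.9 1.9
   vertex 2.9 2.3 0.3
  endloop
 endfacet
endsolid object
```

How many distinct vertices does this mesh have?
7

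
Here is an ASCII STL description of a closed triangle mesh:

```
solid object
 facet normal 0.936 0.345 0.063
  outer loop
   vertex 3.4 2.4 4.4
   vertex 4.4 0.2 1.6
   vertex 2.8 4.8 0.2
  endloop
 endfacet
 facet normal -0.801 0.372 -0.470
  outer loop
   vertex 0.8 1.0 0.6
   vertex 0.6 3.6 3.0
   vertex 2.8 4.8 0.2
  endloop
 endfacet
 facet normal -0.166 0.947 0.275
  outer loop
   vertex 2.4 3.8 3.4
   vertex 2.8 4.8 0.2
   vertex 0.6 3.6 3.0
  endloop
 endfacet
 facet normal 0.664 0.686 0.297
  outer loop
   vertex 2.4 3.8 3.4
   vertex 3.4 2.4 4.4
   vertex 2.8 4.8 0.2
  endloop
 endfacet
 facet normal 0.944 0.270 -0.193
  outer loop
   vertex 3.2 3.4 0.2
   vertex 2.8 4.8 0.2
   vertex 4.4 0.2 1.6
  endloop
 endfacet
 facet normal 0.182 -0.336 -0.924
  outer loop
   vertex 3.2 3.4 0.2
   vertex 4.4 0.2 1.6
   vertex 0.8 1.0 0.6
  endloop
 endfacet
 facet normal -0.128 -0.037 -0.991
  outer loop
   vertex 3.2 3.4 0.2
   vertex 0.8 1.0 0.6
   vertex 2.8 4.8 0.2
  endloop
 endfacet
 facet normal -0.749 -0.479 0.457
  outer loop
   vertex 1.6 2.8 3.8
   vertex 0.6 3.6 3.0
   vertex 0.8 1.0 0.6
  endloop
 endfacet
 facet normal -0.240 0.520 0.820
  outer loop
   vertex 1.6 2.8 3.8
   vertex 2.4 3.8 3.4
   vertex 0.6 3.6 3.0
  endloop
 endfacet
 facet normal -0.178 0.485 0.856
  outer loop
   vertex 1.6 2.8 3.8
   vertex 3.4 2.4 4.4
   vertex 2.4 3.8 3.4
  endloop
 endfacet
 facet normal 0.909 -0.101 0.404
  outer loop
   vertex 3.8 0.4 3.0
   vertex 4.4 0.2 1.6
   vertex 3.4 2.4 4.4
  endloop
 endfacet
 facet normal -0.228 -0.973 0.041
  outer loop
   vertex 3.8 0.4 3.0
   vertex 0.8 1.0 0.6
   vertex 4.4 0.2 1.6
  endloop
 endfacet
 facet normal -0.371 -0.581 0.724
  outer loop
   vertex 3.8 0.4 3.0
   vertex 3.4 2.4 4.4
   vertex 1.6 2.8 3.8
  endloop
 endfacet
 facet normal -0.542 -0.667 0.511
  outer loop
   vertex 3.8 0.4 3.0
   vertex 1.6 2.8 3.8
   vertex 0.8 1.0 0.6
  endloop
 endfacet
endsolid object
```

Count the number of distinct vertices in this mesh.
9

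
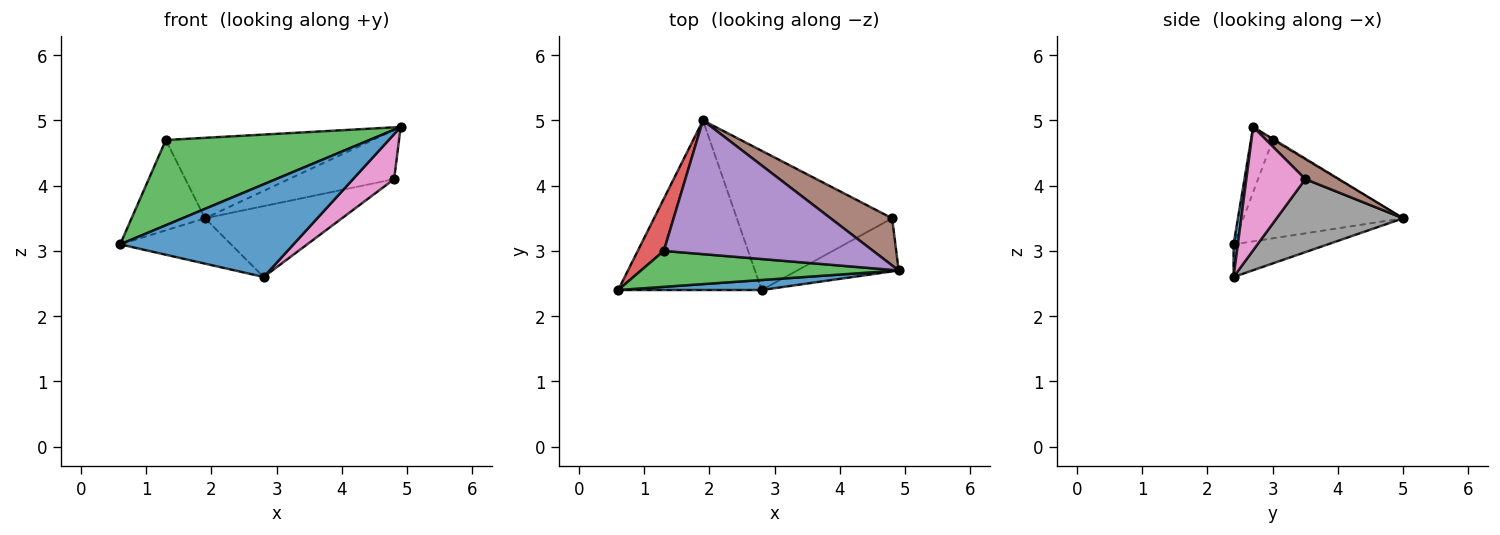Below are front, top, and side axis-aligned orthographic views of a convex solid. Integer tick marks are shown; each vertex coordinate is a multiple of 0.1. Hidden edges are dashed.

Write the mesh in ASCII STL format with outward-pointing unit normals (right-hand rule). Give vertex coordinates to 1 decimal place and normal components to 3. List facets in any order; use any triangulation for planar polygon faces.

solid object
 facet normal 0.024 -0.994 0.107
  outer loop
   vertex 2.8 2.4 2.6
   vertex 4.9 2.7 4.9
   vertex 0.6 2.4 3.1
  endloop
 endfacet
 facet normal -0.214 0.252 -0.944
  outer loop
   vertex 2.8 2.4 2.6
   vertex 0.6 2.4 3.1
   vertex 1.9 5.0 3.5
  endloop
 endfacet
 facet normal -0.098 -0.917 0.387
  outer loop
   vertex 1.3 3.0 4.7
   vertex 0.6 2.4 3.1
   vertex 4.9 2.7 4.9
  endloop
 endfacet
 facet normal -0.883 0.406 0.234
  outer loop
   vertex 1.3 3.0 4.7
   vertex 1.9 5.0 3.5
   vertex 0.6 2.4 3.1
  endloop
 endfacet
 facet normal -0.005 0.516 0.857
  outer loop
   vertex 1.3 3.0 4.7
   vertex 4.9 2.7 4.9
   vertex 1.9 5.0 3.5
  endloop
 endfacet
 facet normal 0.224 0.703 0.675
  outer loop
   vertex 4.8 3.5 4.1
   vertex 1.9 5.0 3.5
   vertex 4.9 2.7 4.9
  endloop
 endfacet
 facet normal 0.680 -0.474 -0.559
  outer loop
   vertex 4.8 3.5 4.1
   vertex 4.9 2.7 4.9
   vertex 2.8 2.4 2.6
  endloop
 endfacet
 facet normal 0.386 0.418 -0.822
  outer loop
   vertex 4.8 3.5 4.1
   vertex 2.8 2.4 2.6
   vertex 1.9 5.0 3.5
  endloop
 endfacet
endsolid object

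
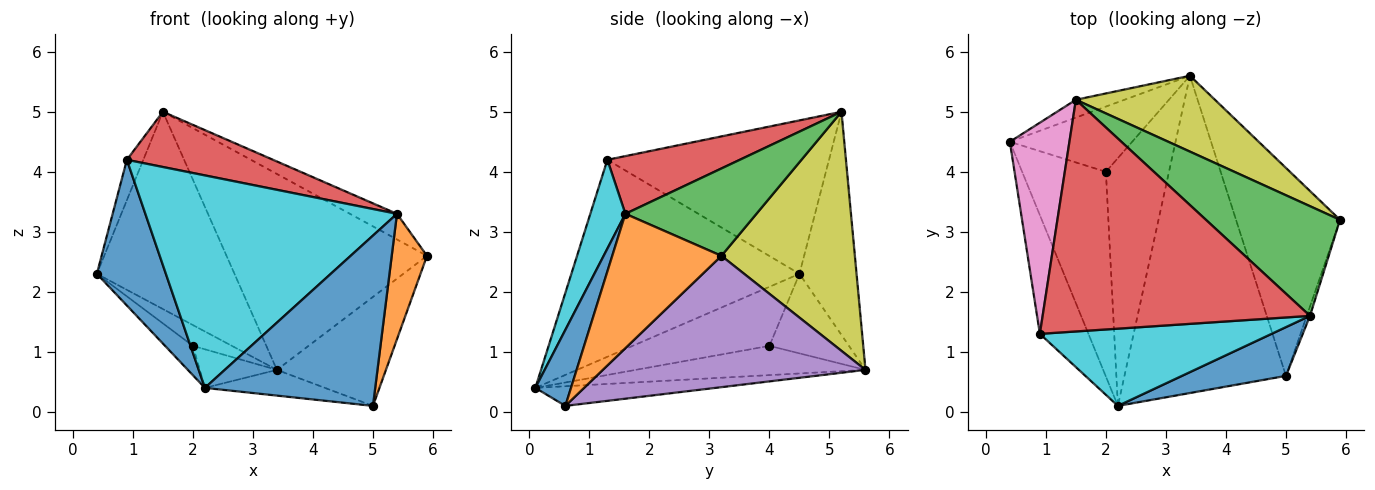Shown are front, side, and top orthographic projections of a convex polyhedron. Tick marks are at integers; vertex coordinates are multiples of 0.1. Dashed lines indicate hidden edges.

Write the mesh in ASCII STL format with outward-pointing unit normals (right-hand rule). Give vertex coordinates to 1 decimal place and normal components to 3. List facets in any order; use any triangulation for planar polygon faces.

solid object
 facet normal -0.932 -0.282 -0.230
  outer loop
   vertex 0.9 1.3 4.2
   vertex 0.4 4.5 2.3
   vertex 2.2 0.1 0.4
  endloop
 endfacet
 facet normal -0.572 0.116 -0.812
  outer loop
   vertex 2.0 4.0 1.1
   vertex 2.2 0.1 0.4
   vertex 0.4 4.5 2.3
  endloop
 endfacet
 facet normal -0.527 0.258 -0.810
  outer loop
   vertex 2.0 4.0 1.1
   vertex 0.4 4.5 2.3
   vertex 3.4 5.6 0.7
  endloop
 endfacet
 facet normal -0.417 0.140 -0.898
  outer loop
   vertex 2.0 4.0 1.1
   vertex 3.4 5.6 0.7
   vertex 2.2 0.1 0.4
  endloop
 endfacet
 facet normal 0.746 0.309 -0.590
  outer loop
   vertex 5.0 0.6 0.1
   vertex 3.4 5.6 0.7
   vertex 5.9 3.2 2.6
  endloop
 endfacet
 facet normal -0.120 0.080 -0.989
  outer loop
   vertex 5.0 0.6 0.1
   vertex 2.2 0.1 0.4
   vertex 3.4 5.6 0.7
  endloop
 endfacet
 facet normal -0.930 0.069 0.361
  outer loop
   vertex 1.5 5.2 5.0
   vertex 0.4 4.5 2.3
   vertex 0.9 1.3 4.2
  endloop
 endfacet
 facet normal -0.382 0.920 -0.083
  outer loop
   vertex 1.5 5.2 5.0
   vertex 3.4 5.6 0.7
   vertex 0.4 4.5 2.3
  endloop
 endfacet
 facet normal 0.527 0.792 0.307
  outer loop
   vertex 1.5 5.2 5.0
   vertex 5.9 3.2 2.6
   vertex 3.4 5.6 0.7
  endloop
 endfacet
 facet normal 0.130 -0.932 0.339
  outer loop
   vertex 5.4 1.6 3.3
   vertex 0.9 1.3 4.2
   vertex 2.2 0.1 0.4
  endloop
 endfacet
 facet normal 0.197 -0.942 0.270
  outer loop
   vertex 5.4 1.6 3.3
   vertex 2.2 0.1 0.4
   vertex 5.0 0.6 0.1
  endloop
 endfacet
 facet normal 0.951 -0.307 -0.023
  outer loop
   vertex 5.4 1.6 3.3
   vertex 5.0 0.6 0.1
   vertex 5.9 3.2 2.6
  endloop
 endfacet
 facet normal 0.536 0.192 0.822
  outer loop
   vertex 5.4 1.6 3.3
   vertex 5.9 3.2 2.6
   vertex 1.5 5.2 5.0
  endloop
 endfacet
 facet normal 0.206 -0.227 0.952
  outer loop
   vertex 5.4 1.6 3.3
   vertex 1.5 5.2 5.0
   vertex 0.9 1.3 4.2
  endloop
 endfacet
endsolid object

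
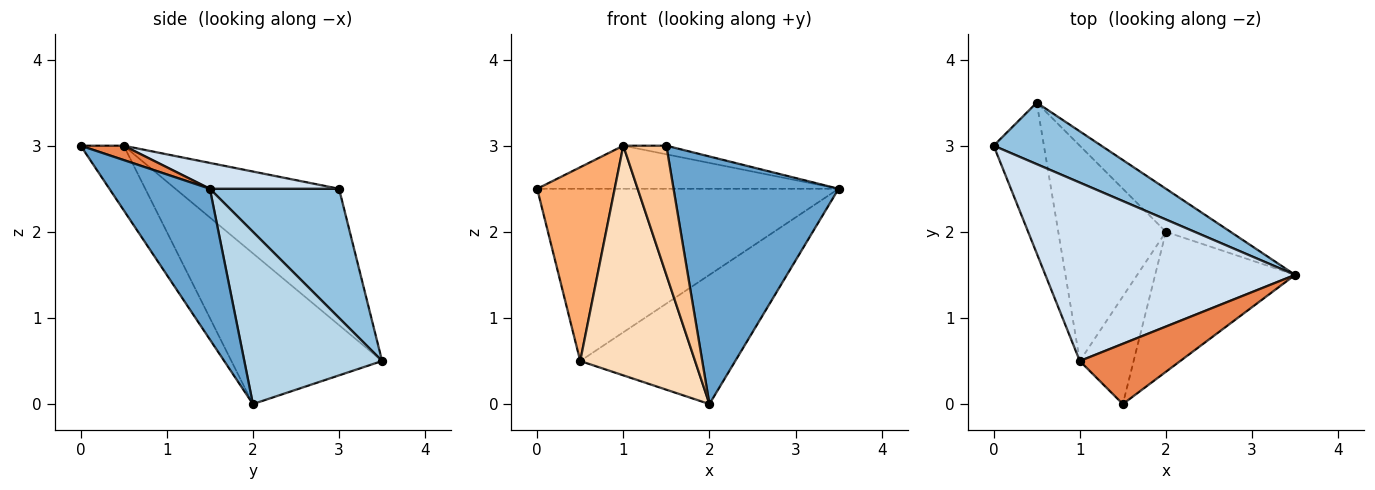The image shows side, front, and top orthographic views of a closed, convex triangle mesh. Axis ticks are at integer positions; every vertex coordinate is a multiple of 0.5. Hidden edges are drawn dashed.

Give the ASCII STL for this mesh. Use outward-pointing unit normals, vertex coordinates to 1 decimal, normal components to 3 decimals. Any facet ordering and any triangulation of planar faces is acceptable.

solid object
 facet normal 0.468 -0.769 -0.435
  outer loop
   vertex 2.0 2.0 0.0
   vertex 3.5 1.5 2.5
   vertex 1.5 0.0 3.0
  endloop
 endfacet
 facet normal 0.374 0.873 0.312
  outer loop
   vertex 0.5 3.5 0.5
   vertex 0.0 3.0 2.5
   vertex 3.5 1.5 2.5
  endloop
 endfacet
 facet normal 0.645 0.725 -0.242
  outer loop
   vertex 0.5 3.5 0.5
   vertex 3.5 1.5 2.5
   vertex 2.0 2.0 0.0
  endloop
 endfacet
 facet normal 0.100 0.233 0.967
  outer loop
   vertex 1.0 0.5 3.0
   vertex 3.5 1.5 2.5
   vertex 0.0 3.0 2.5
  endloop
 endfacet
 facet normal 0.140 0.140 0.980
  outer loop
   vertex 1.0 0.5 3.0
   vertex 1.5 0.0 3.0
   vertex 3.5 1.5 2.5
  endloop
 endfacet
 facet normal -0.857 -0.406 -0.316
  outer loop
   vertex 1.0 0.5 3.0
   vertex 0.0 3.0 2.5
   vertex 0.5 3.5 0.5
  endloop
 endfacet
 facet normal -0.609 -0.609 -0.508
  outer loop
   vertex 1.0 0.5 3.0
   vertex 2.0 2.0 0.0
   vertex 1.5 0.0 3.0
  endloop
 endfacet
 facet normal -0.692 -0.527 -0.494
  outer loop
   vertex 1.0 0.5 3.0
   vertex 0.5 3.5 0.5
   vertex 2.0 2.0 0.0
  endloop
 endfacet
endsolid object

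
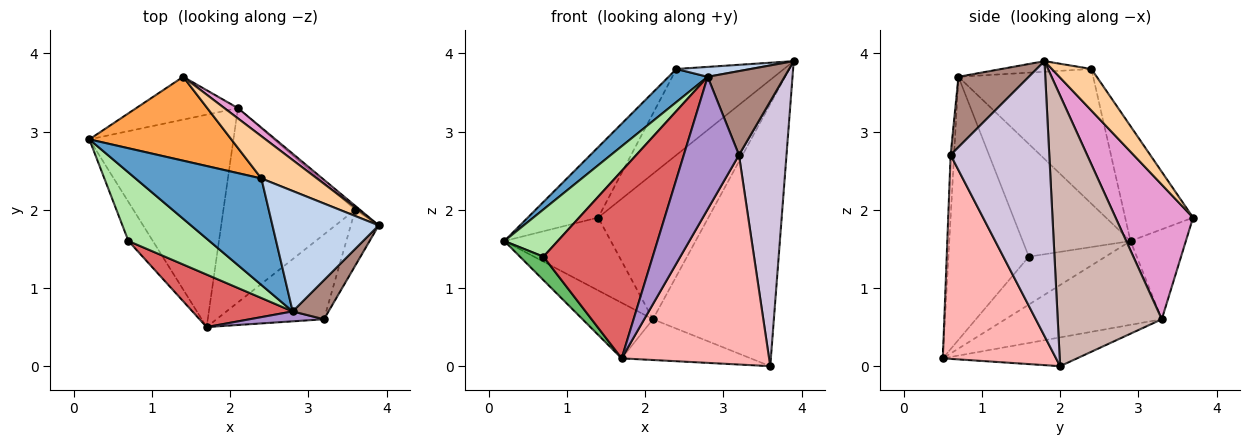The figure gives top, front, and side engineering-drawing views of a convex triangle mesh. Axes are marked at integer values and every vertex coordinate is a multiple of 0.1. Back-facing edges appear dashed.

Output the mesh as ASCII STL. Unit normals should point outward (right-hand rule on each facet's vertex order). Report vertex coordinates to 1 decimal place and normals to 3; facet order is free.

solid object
 facet normal -0.715 -0.207 0.668
  outer loop
   vertex 2.4 2.4 3.8
   vertex 0.2 2.9 1.6
   vertex 2.8 0.7 3.7
  endloop
 endfacet
 facet normal -0.099 -0.082 0.992
  outer loop
   vertex 2.4 2.4 3.8
   vertex 2.8 0.7 3.7
   vertex 3.9 1.8 3.9
  endloop
 endfacet
 facet normal -0.527 0.546 0.651
  outer loop
   vertex 2.4 2.4 3.8
   vertex 1.4 3.7 1.9
   vertex 0.2 2.9 1.6
  endloop
 endfacet
 facet normal 0.313 0.853 0.419
  outer loop
   vertex 2.4 2.4 3.8
   vertex 3.9 1.8 3.9
   vertex 1.4 3.7 1.9
  endloop
 endfacet
 facet normal -0.859 -0.263 -0.438
  outer loop
   vertex 0.7 1.6 1.4
   vertex 0.2 2.9 1.6
   vertex 1.7 0.5 0.1
  endloop
 endfacet
 facet normal -0.753 -0.373 0.542
  outer loop
   vertex 0.7 1.6 1.4
   vertex 2.8 0.7 3.7
   vertex 0.2 2.9 1.6
  endloop
 endfacet
 facet normal -0.578 -0.786 0.220
  outer loop
   vertex 0.7 1.6 1.4
   vertex 1.7 0.5 0.1
   vertex 2.8 0.7 3.7
  endloop
 endfacet
 facet normal 0.580 -0.755 -0.306
  outer loop
   vertex 3.2 0.6 2.7
   vertex 1.7 0.5 0.1
   vertex 3.6 2.0 0.0
  endloop
 endfacet
 facet normal -0.063 -0.995 0.074
  outer loop
   vertex 3.2 0.6 2.7
   vertex 2.8 0.7 3.7
   vertex 1.7 0.5 0.1
  endloop
 endfacet
 facet normal 0.897 -0.432 -0.091
  outer loop
   vertex 3.2 0.6 2.7
   vertex 3.6 2.0 0.0
   vertex 3.9 1.8 3.9
  endloop
 endfacet
 facet normal 0.638 -0.698 0.325
  outer loop
   vertex 3.2 0.6 2.7
   vertex 3.9 1.8 3.9
   vertex 2.8 0.7 3.7
  endloop
 endfacet
 facet normal 0.652 0.758 -0.011
  outer loop
   vertex 2.1 3.3 0.6
   vertex 3.9 1.8 3.9
   vertex 3.6 2.0 0.0
  endloop
 endfacet
 facet normal 0.574 0.817 0.058
  outer loop
   vertex 2.1 3.3 0.6
   vertex 1.4 3.7 1.9
   vertex 3.9 1.8 3.9
  endloop
 endfacet
 facet normal -0.409 0.787 -0.462
  outer loop
   vertex 2.1 3.3 0.6
   vertex 0.2 2.9 1.6
   vertex 1.4 3.7 1.9
  endloop
 endfacet
 facet normal -0.490 0.221 -0.843
  outer loop
   vertex 2.1 3.3 0.6
   vertex 1.7 0.5 0.1
   vertex 0.2 2.9 1.6
  endloop
 endfacet
 facet normal -0.209 0.201 -0.957
  outer loop
   vertex 2.1 3.3 0.6
   vertex 3.6 2.0 0.0
   vertex 1.7 0.5 0.1
  endloop
 endfacet
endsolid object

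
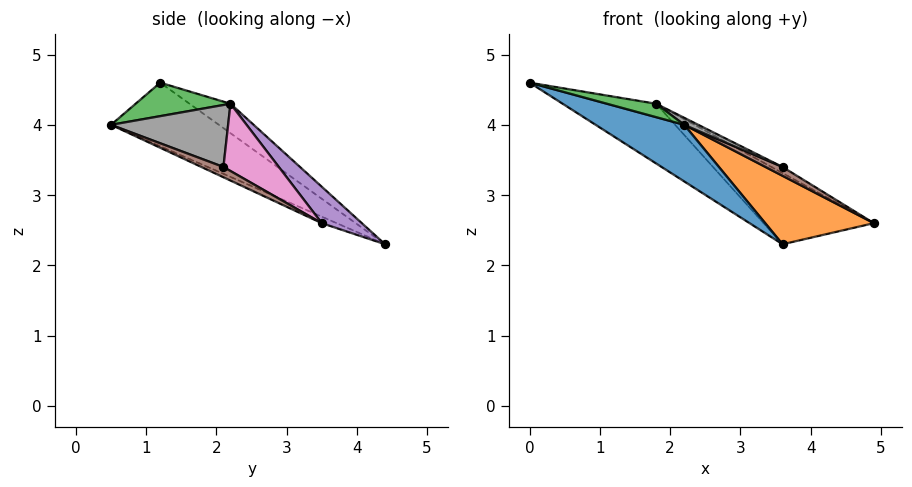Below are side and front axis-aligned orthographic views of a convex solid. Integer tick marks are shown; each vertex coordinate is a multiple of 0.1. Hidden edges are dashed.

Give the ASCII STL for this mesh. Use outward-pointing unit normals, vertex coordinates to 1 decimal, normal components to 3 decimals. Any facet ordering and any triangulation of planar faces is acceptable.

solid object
 facet normal -0.333 -0.274 -0.902
  outer loop
   vertex 3.6 4.4 2.3
   vertex 2.2 0.5 4.0
   vertex 0.0 1.2 4.6
  endloop
 endfacet
 facet normal -0.052 -0.383 -0.922
  outer loop
   vertex 3.6 4.4 2.3
   vertex 4.9 3.5 2.6
   vertex 2.2 0.5 4.0
  endloop
 endfacet
 facet normal 0.226 -0.117 0.967
  outer loop
   vertex 1.8 2.2 4.3
   vertex 0.0 1.2 4.6
   vertex 2.2 0.5 4.0
  endloop
 endfacet
 facet normal -0.337 0.769 0.543
  outer loop
   vertex 1.8 2.2 4.3
   vertex 3.6 4.4 2.3
   vertex 0.0 1.2 4.6
  endloop
 endfacet
 facet normal 0.204 0.562 0.802
  outer loop
   vertex 1.8 2.2 4.3
   vertex 4.9 3.5 2.6
   vertex 3.6 4.4 2.3
  endloop
 endfacet
 facet normal 0.773 -0.598 0.211
  outer loop
   vertex 3.6 2.1 3.4
   vertex 2.2 0.5 4.0
   vertex 4.9 3.5 2.6
  endloop
 endfacet
 facet normal 0.449 0.091 0.889
  outer loop
   vertex 3.6 2.1 3.4
   vertex 4.9 3.5 2.6
   vertex 1.8 2.2 4.3
  endloop
 endfacet
 facet normal 0.444 -0.053 0.894
  outer loop
   vertex 3.6 2.1 3.4
   vertex 1.8 2.2 4.3
   vertex 2.2 0.5 4.0
  endloop
 endfacet
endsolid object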